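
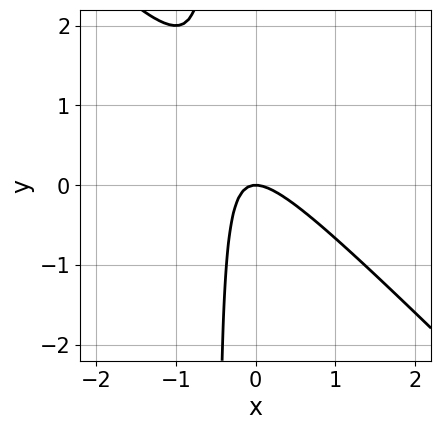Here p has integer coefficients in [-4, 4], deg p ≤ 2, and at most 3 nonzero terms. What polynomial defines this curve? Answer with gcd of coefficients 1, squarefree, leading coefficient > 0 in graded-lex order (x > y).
deg p = 2. The shape is more complex than any degree-1 curve.
Reading off the gridlines: it crosses the y-axis at the gridline y = 0; it meets the x-axis at x = 0 (among the integer gridlines).
Together with the visible shape, these determine p as stated.

2*x^2 + 2*x*y + y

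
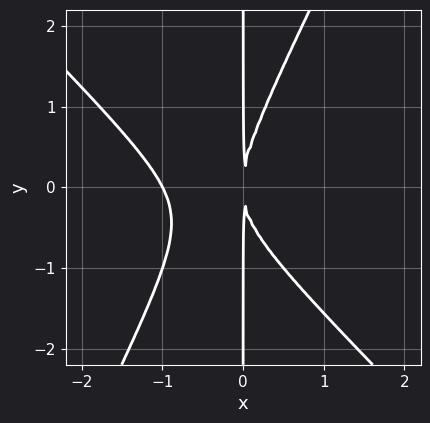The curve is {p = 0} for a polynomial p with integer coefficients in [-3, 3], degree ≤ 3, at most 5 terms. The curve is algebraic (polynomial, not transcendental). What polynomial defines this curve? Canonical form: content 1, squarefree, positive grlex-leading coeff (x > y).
(a) The degree is 3 — a generic line meets the curve in up to 3 points.
(b) From the axis intercepts and sections: it meets the x-axis at x = -1 (among the integer gridlines); the visible y-axis segment lies entirely on the curve.
(c) Putting this together gives p.

2*x^3 + x^2*y - x*y^2 + 2*x^2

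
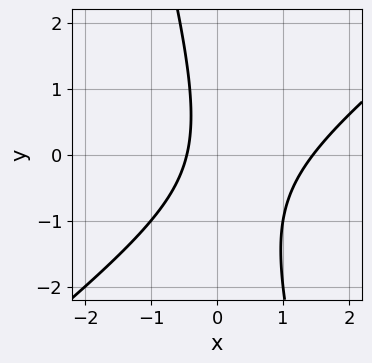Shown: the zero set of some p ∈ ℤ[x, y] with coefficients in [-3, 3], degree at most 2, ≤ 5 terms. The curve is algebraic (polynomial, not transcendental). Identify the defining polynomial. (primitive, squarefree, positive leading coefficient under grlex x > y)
deg p = 2.
Observable constraints: the curve avoids every integer y-axis point in the box.
Assembling these constraints gives the stated polynomial.

3*x^2 - 3*x*y - y^2 - 3*x - 2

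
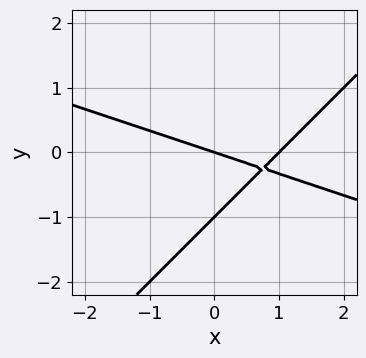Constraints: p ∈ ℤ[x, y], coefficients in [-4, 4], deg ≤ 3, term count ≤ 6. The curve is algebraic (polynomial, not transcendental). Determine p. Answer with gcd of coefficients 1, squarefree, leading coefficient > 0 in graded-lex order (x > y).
x^2 + 2*x*y - 3*y^2 - x - 3*y

First, the degree is 2 — the shape is more complex than any degree-1 curve.
Then, observable constraints: among the integer gridlines, it crosses the x-axis at x ∈ {0, 1}; among the integer gridlines, it crosses the y-axis at y ∈ {-1, 0}.
Finally, assembling these constraints gives the stated polynomial.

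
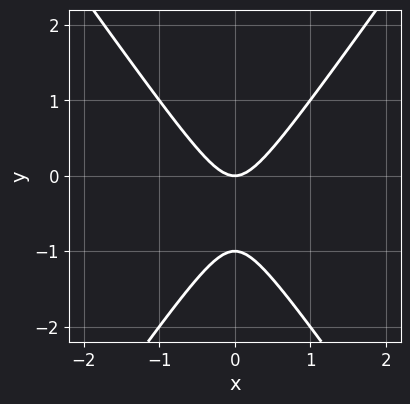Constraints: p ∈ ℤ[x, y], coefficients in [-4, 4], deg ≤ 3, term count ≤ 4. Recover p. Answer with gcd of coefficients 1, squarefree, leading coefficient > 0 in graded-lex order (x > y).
2*x^2 - y^2 - y

Degree: the shape is more complex than any degree-1 curve, so deg p = 2.
Symmetries: the x ↦ −x reflection is a symmetry, so x appears only in even powers.
Checking where it meets the axes: among the integer gridlines, it crosses the y-axis at y ∈ {-1, 0}; one x-axis crossing is at x = 0.
Matching integer coefficients to the picture gives p.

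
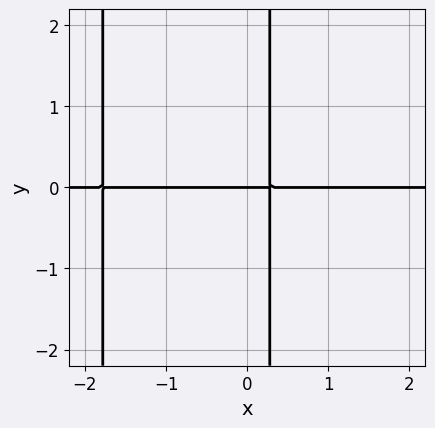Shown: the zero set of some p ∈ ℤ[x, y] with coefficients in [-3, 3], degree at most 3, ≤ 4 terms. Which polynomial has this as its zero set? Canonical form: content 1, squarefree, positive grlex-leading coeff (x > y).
(a) The degree is 3 — the shape is more complex than any degree-2 curve.
(b) Against the integer gridlines: the visible x-axis segment lies entirely on the curve; it meets the y-axis at y = 0 (among the integer gridlines).
(c) Solving for integer coefficients yields p as stated.

2*x^2*y + 3*x*y - y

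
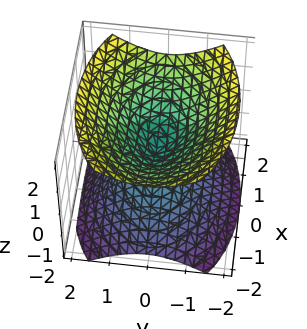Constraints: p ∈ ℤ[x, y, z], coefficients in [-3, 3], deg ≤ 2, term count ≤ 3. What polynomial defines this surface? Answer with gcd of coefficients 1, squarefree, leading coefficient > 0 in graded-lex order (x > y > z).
x^2 + 2*y^2 - 2*z^2

First, I count 2 distinct pieces. They look like related sheets of one shape, so recover p as a whole.
Then, deg p = 2. Two nappes meeting at a single point; a quadric.
Then, symmetries: mirror symmetry z ↦ −z ⇒ only even powers of z; mirror symmetry y ↦ −y ⇒ only even powers of y; mirror symmetry x ↦ −x ⇒ only even powers of x.
Then, checking where it meets the axes: it crosses the z-axis at the gridline z = 0; it meets the y-axis at y = 0 (among the integer gridlines); one x-axis crossing is at x = 0.
Finally, putting this together gives p.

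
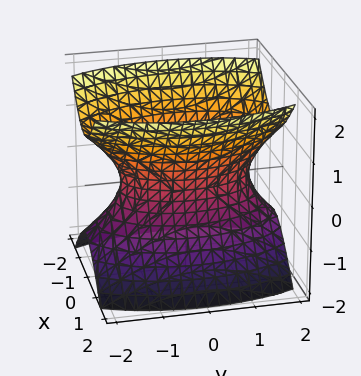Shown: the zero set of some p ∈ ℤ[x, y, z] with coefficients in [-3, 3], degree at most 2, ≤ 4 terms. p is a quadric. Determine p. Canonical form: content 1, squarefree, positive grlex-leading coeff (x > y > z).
First, the degree is 2 — an hourglass — one-sheet hyperboloid; a quadric.
Then, symmetries: the x ↦ −x reflection is a symmetry, so x appears only in even powers; it's symmetric under y → −y, forcing even powers of y; it's symmetric under z → −z, forcing even powers of z.
Then, reading off the gridlines: it misses every integer gridline on the z-axis.
Finally, together with the visible shape, these determine p as stated.

3*x^2 + y^2 - 2*z^2 - 2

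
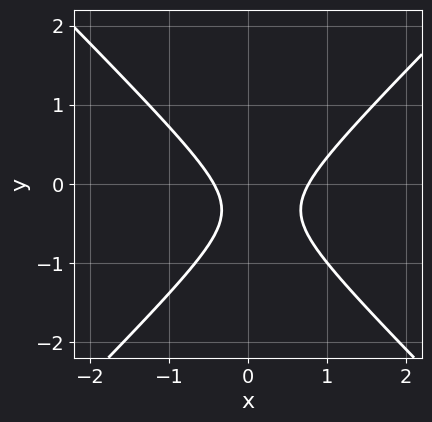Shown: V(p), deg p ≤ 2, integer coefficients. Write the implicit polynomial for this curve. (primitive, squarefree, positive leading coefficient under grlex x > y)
First, the degree is 2 — no degree-1 curve has this shape.
Next, from the visible intercepts: no y-intercept at any integer in the box.
Finally, fitting integer coefficients to these (and the overall shape) gives p.

3*x^2 - 3*y^2 - x - 2*y - 1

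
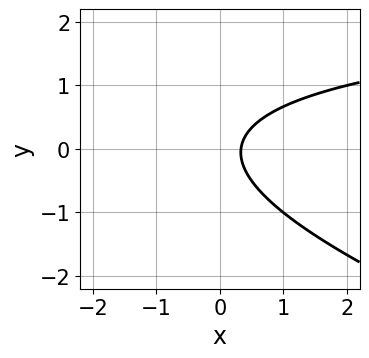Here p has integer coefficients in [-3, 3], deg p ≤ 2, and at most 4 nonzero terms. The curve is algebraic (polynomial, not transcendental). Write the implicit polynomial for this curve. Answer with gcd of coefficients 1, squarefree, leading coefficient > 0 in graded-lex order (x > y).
x*y + 3*y^2 - 3*x + 1

deg p = 2. No degree-1 curve has this shape.
From the axis intercepts and sections: no y-intercept at any integer in the box.
Fitting integer coefficients to these (and the overall shape) gives p.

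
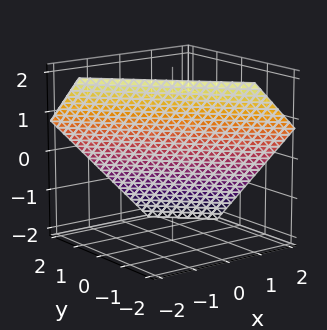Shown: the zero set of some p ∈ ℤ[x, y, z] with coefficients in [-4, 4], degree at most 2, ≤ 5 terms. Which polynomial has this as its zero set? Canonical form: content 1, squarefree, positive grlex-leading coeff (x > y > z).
(a) Degree: every cross-section is a straight line — this is a plane, so deg p = 1.
(b) Putting this together gives p.

3*x + 3*y + 3*z - 2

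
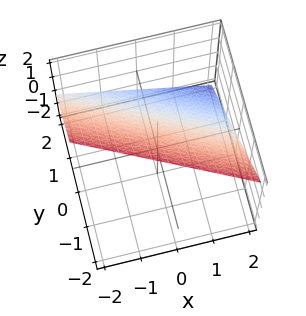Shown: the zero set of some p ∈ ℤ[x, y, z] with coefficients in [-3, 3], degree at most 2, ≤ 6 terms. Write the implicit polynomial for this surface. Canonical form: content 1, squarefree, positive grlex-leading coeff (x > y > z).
x + 2*y + 2*z - 2

deg p = 1. The surface is flat (a plane).
From the axis intercepts and sections: it crosses the z-axis at the gridline z = 1; it crosses the x-axis at the gridline x = 2; it crosses the y-axis at the gridline y = 1.
Solving for integer coefficients yields p as stated.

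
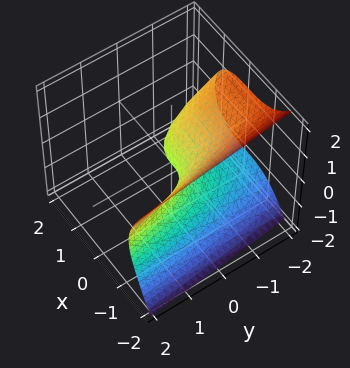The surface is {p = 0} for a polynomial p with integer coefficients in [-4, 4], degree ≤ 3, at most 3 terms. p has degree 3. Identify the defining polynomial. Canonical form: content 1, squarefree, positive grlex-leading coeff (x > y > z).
2*x^3 + 3*z^2 + 2*y

First, deg p = 3. The shape is more complex than any degree-2 surface.
Next, from the axis intercepts and sections: one x-axis crossing is at x = 0; it meets the z-axis at z = 0 (among the integer gridlines).
Finally, solving for integer coefficients yields p as stated.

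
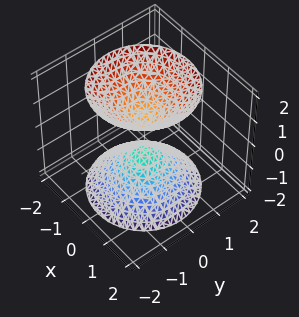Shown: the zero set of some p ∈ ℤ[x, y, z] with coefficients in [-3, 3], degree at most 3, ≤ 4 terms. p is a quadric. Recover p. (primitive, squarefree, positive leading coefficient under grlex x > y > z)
1. I count 2 distinct pieces. Treating them together as one polynomial.
2. The degree is 2 — two separate bowl-shaped sheets opening away from each other; a quadric.
3. Symmetry: the surface is invariant under rotation about z: p = q(x² + y², z); mirror symmetry z ↦ −z ⇒ only even powers of z.
4. Checking where it meets the axes: no y-intercept at any integer in the box; a circular section at z = 1 has radius between 0 and 1; it misses every integer gridline on the x-axis.
5. Putting this together gives p.

3*x^2 + 3*y^2 - 2*z^2 + 1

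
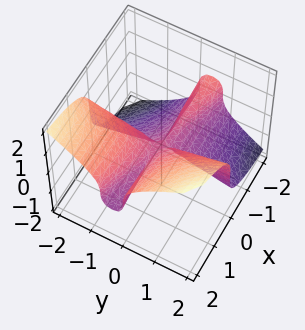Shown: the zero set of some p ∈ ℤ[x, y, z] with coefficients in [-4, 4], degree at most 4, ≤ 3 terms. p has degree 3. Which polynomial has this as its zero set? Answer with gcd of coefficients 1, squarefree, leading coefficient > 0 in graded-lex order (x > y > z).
x^2*y + 3*x*y^2 - 3*z^3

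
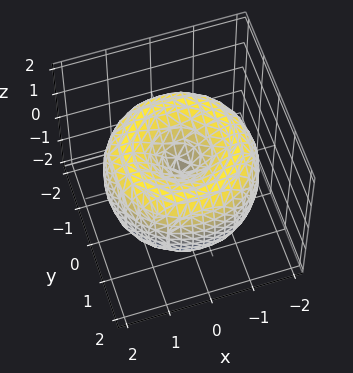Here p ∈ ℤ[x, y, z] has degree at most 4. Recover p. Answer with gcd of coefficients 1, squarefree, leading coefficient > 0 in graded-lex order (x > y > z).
First, degree: no degree-3 surface has this shape, so deg p = 4.
Next, symmetries: the z-axis is an axis of rotation, so x and y enter only as x² + y².
Next, against the integer gridlines: it meets the x-axis at x = 0 (among the integer gridlines); it meets the z-axis at z = 0 (among the integer gridlines).
Finally, together with the visible shape, these determine p as stated.

x^4 + 2*x^2*y^2 + y^4 - 3*x^2 - 3*y^2 + 2*z^2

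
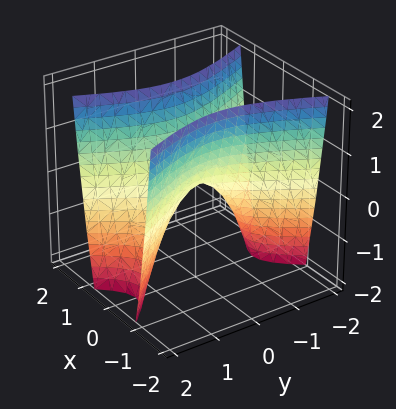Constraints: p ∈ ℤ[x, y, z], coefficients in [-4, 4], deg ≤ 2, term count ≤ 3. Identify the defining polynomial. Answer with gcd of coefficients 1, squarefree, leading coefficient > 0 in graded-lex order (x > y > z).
First, degree: a hyperbolic paraboloid; a quadric, so deg p = 2.
Then, symmetries: the y ↦ −y reflection is a symmetry, so y appears only in even powers; the x ↦ −x reflection is a symmetry, so x appears only in even powers.
Then, from the axis intercepts and sections: one x-axis crossing is at x = 0; it crosses the y-axis at the gridline y = 0.
Finally, together with the visible shape, these determine p as stated.

3*x^2 - y^2 - z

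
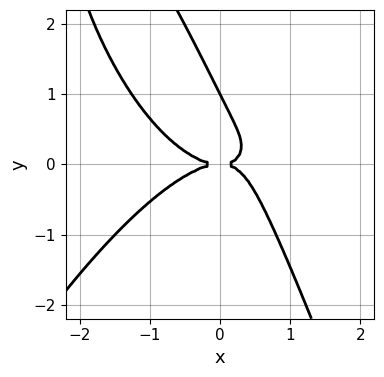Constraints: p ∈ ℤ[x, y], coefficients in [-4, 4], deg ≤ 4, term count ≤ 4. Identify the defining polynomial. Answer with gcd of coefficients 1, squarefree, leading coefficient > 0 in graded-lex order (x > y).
x^4 + 2*x*y^2 + y^3 - y^2

1. deg p = 4. No degree-3 curve has this shape.
2. From the visible intercepts: it meets the x-axis at x = 0 (among the integer gridlines); the y-axis gridline crossings are at y ∈ {0, 1}.
3. Solving for integer coefficients yields p as stated.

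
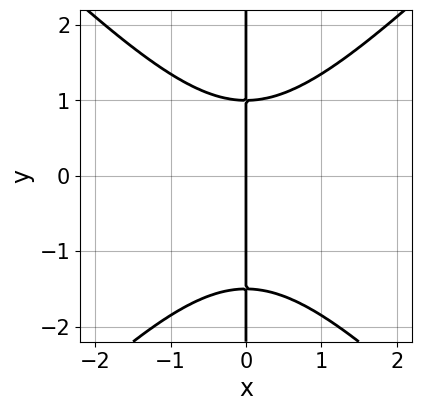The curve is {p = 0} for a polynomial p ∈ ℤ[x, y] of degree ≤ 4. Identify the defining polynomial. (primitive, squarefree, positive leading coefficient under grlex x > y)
2*x^3 - 2*x*y^2 - x*y + 3*x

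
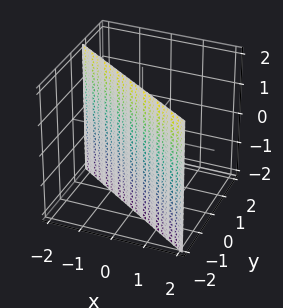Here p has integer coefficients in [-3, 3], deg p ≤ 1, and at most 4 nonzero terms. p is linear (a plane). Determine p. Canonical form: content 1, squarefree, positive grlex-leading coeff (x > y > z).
1. Degree: the surface is flat (a plane), so deg p = 1.
2. From the axis intercepts and sections: it misses every integer gridline on the z-axis; one x-axis crossing is at x = -1.
3. Fitting integer coefficients to these (and the overall shape) gives p.

2*x + 3*y + 2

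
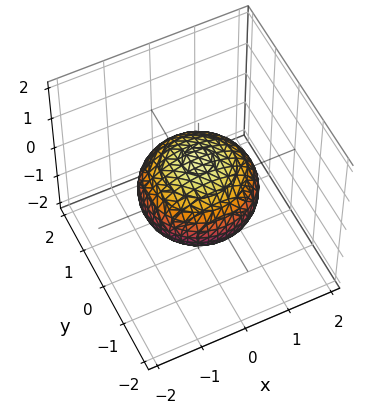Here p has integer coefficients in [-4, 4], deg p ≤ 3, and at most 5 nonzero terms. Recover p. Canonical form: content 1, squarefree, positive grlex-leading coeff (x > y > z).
First, degree: a generic line meets the surface in up to 2 points, so deg p = 2.
Then, symmetry: the surface is invariant under rotation about z: p = q(x² + y², z).
Then, from the visible intercepts: a circular section at z = 0 has radius between 1 and 2; among the integer gridlines, it crosses the z-axis at z ∈ {-1, 1}.
Finally, matching integer coefficients to the picture gives p.

2*x^2 + 2*y^2 + 3*z^2 - 3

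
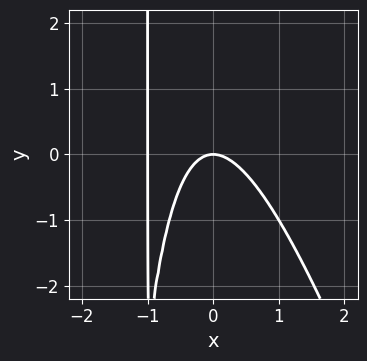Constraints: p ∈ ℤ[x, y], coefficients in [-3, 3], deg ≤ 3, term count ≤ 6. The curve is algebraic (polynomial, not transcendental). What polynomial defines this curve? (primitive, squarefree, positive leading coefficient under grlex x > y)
3*x^3 + x^2*y + 3*x^2 + 3*x*y + 2*y

1. Degree: a generic line meets the curve in up to 3 points, so deg p = 3.
2. Observable constraints: among the integer gridlines, it crosses the x-axis at x ∈ {-1, 0}; it meets the y-axis at y = 0 (among the integer gridlines).
3. Assembling these constraints gives the stated polynomial.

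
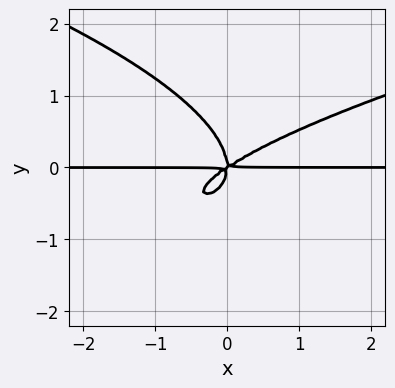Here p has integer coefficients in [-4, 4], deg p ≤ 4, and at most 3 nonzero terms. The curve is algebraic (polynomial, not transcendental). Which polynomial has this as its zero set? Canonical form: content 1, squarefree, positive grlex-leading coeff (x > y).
3*y^4 - 2*x^2*y + 3*x*y^2

The degree is 4 — a generic line meets the curve in up to 4 points.
Reading off the gridlines: the visible x-axis segment lies entirely on the curve.
Putting this together gives p.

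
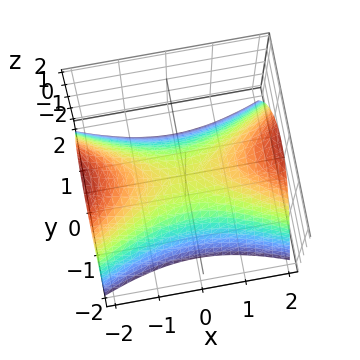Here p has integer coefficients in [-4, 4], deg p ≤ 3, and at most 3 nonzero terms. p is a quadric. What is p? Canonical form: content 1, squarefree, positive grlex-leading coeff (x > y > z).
1. deg p = 2. A saddle surface; a quadric.
2. Symmetries: mirror symmetry y ↦ −y ⇒ only even powers of y; it's symmetric under x → −x, forcing even powers of x.
3. Checking where it meets the axes: it meets the z-axis at z = 0 (among the integer gridlines); one y-axis crossing is at y = 0; it crosses the x-axis at the gridline x = 0.
4. The integer polynomial consistent with all of this is the stated p.

x^2 - 3*y^2 - 3*z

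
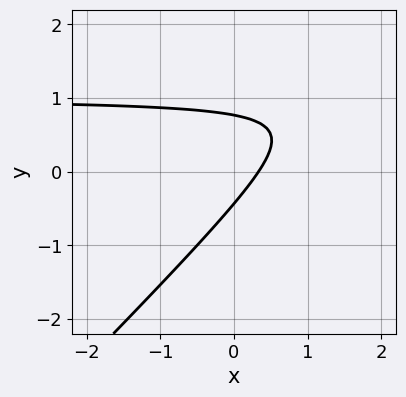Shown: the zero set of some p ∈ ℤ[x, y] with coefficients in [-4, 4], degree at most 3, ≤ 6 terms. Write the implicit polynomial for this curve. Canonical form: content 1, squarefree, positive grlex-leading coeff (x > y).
3*x*y - 3*y^2 - 3*x + y + 1

First, the degree is 2 — the shape is more complex than any degree-1 curve.
Finally, the integer polynomial consistent with all of this is the stated p.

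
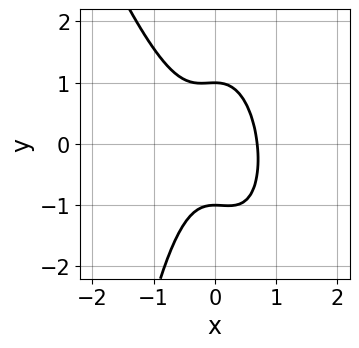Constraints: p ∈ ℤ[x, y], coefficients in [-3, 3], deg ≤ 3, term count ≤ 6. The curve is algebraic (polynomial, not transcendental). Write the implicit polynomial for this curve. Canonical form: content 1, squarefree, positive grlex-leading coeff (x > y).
3*x^3 + x^2*y + y^2 - 1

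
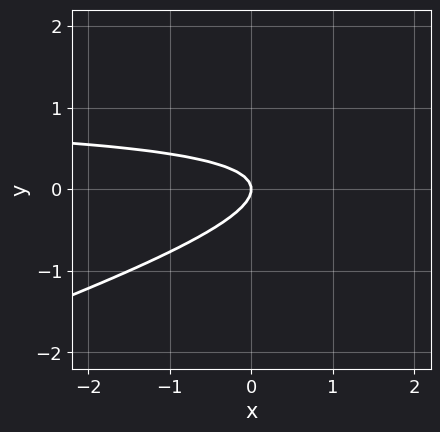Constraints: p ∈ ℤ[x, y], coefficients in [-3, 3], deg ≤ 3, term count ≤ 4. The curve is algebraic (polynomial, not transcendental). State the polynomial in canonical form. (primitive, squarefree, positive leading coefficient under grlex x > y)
(a) Degree: a generic line meets the curve in up to 2 points, so deg p = 2.
(b) Against the integer gridlines: one y-axis crossing is at y = 0; it meets the x-axis at x = 0 (among the integer gridlines).
(c) Together with the visible shape, these determine p as stated.

x*y - 3*y^2 - x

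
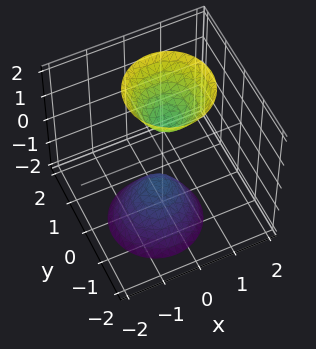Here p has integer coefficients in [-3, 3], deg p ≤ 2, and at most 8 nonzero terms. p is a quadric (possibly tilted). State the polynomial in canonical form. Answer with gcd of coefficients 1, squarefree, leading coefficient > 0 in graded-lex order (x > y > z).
(a) The picture has 2 separate pieces. Treating them together as one polynomial.
(b) The degree is 2 — no degree-1 surface has this shape.
(c) From the axis intercepts and sections: among the integer gridlines, it crosses the z-axis at z ∈ {-1, 1}; it misses every integer gridline on the x-axis.
(d) Assembling these constraints gives the stated polynomial.

3*x^2 - x*z + 3*y^2 - y*z - z^2 + 1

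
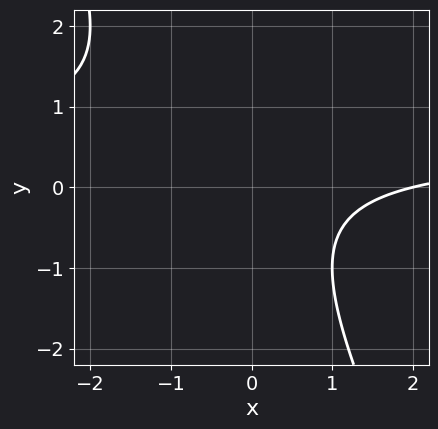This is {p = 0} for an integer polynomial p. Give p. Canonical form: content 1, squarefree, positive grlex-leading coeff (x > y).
2*x*y + y^2 - x + 2

(a) The degree is 2 — no degree-1 curve has this shape.
(b) Checking where it meets the axes: the curve avoids every integer y-axis point in the box; it crosses the x-axis at the gridline x = 2.
(c) Matching integer coefficients to the picture gives p.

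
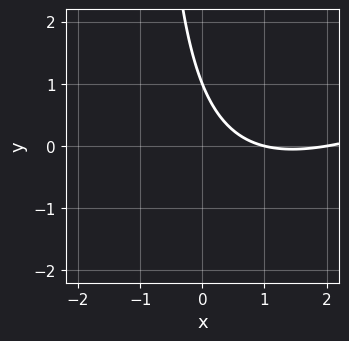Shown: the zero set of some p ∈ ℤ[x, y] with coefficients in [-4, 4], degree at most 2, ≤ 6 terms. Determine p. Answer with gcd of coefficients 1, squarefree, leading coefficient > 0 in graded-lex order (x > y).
x^2 - 2*x*y - 3*x - 2*y + 2

1. The degree is 2 — the shape is more complex than any degree-1 curve.
2. From the axis intercepts and sections: it meets the y-axis at y = 1 (among the integer gridlines); among the integer gridlines, it crosses the x-axis at x ∈ {1, 2}.
3. Assembling these constraints gives the stated polynomial.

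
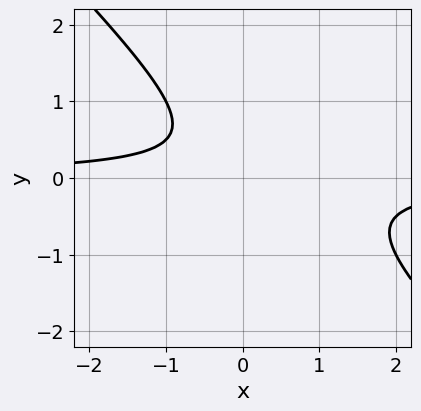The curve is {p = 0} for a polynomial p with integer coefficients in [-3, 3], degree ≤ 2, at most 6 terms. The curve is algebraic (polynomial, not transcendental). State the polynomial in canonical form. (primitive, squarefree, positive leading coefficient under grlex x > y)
(a) The degree is 2 — no degree-1 curve has this shape.
(b) Observable constraints: the curve avoids every integer y-axis point in the box; the curve avoids every integer x-axis point in the box.
(c) Putting this together gives p.

2*x*y + 2*y^2 - y + 1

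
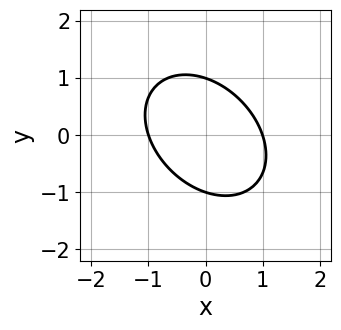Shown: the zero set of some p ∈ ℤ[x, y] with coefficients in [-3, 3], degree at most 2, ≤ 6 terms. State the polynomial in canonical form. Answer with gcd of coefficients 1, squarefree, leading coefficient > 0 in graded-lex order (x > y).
3*x^2 + 2*x*y + 3*y^2 - 3

Degree: no degree-1 curve has this shape, so deg p = 2.
Against the integer gridlines: the x-axis gridline crossings are at x ∈ {-1, 1}; among the integer gridlines, it crosses the y-axis at y ∈ {-1, 1}.
Assembling these constraints gives the stated polynomial.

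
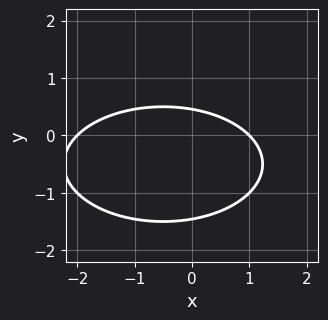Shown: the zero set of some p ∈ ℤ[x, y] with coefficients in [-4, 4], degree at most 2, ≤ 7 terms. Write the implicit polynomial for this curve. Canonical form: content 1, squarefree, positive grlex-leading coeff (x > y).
x^2 + 3*y^2 + x + 3*y - 2

(a) Degree: a generic line meets the curve in up to 2 points, so deg p = 2.
(b) From the visible intercepts: among the integer gridlines, it crosses the x-axis at x ∈ {-2, 1}.
(c) Putting this together gives p.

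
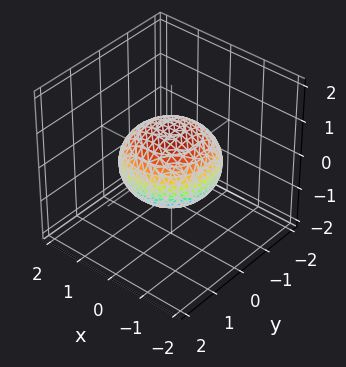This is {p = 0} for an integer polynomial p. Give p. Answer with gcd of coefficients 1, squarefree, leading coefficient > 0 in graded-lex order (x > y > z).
2*x^2 + 2*y^2 + 3*z^2 - 3

1. deg p = 2.
2. By symmetry, the z-axis is an axis of rotation, so x and y enter only as x² + y².
3. Against the integer gridlines: the z-axis gridline crossings are at z ∈ {-1, 1}; a circular section at z = 0 has radius between 1 and 2.
4. The integer polynomial consistent with all of this is the stated p.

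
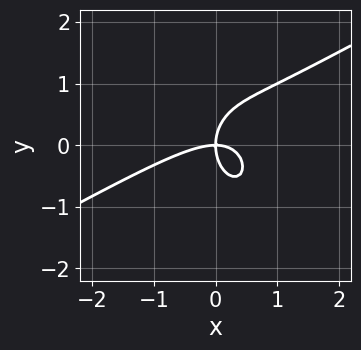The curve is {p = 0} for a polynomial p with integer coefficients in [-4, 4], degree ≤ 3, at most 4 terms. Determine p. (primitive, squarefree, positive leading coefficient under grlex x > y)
1. The degree is 3 — the shape is more complex than any degree-2 curve.
2. Against the integer gridlines: one x-axis crossing is at x = 0; it meets the y-axis at y = 0 (among the integer gridlines).
3. Fitting integer coefficients to these (and the overall shape) gives p.

2*x^3 - 3*x^2*y - 2*y^3 + 3*x*y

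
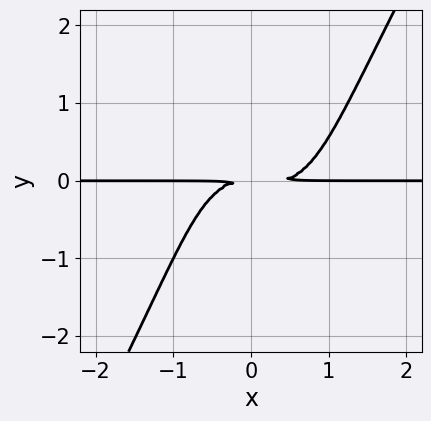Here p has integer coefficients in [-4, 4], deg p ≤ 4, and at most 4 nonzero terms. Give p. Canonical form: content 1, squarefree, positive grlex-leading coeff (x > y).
1. Degree: the shape is more complex than any degree-3 curve, so deg p = 4.
2. Observable constraints: the visible x-axis segment lies entirely on the curve.
3. These observations pin down the coefficients.

3*x^3*y - x*y^3 - x^2*y - 3*y^2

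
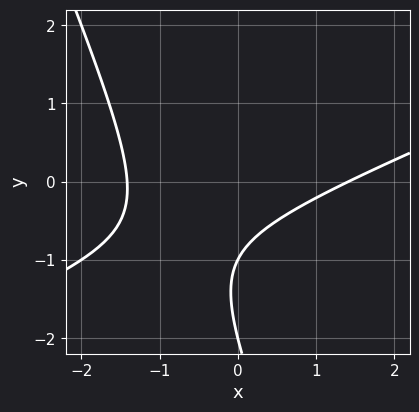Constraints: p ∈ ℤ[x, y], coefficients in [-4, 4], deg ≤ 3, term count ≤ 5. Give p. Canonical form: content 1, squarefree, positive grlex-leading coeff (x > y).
The degree is 2 — the shape is more complex than any degree-1 curve.
Against the integer gridlines: among the integer gridlines, it crosses the y-axis at y ∈ {-2, -1}.
Together with the visible shape, these determine p as stated.

x^2 - 2*x*y - y^2 - 3*y - 2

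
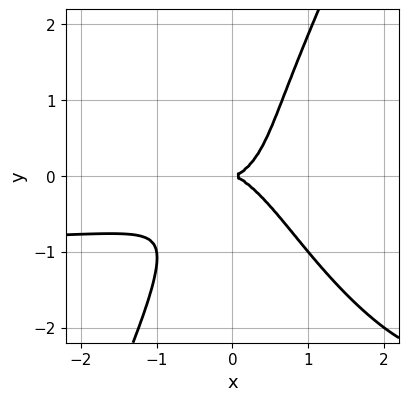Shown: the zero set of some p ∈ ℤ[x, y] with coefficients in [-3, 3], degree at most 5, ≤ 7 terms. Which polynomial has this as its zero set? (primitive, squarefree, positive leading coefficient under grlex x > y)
(a) The degree is 4 — the shape is more complex than any degree-3 curve.
(b) Reading off the gridlines: it meets the x-axis at x = 0 (among the integer gridlines); one y-axis crossing is at y = 0.
(c) Solving for integer coefficients yields p as stated.

3*x^3*y + 3*x^2*y^2 - y^4 + 3*x^3 - 2*y^2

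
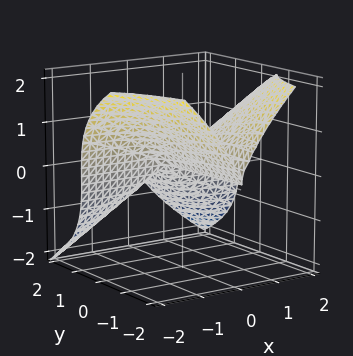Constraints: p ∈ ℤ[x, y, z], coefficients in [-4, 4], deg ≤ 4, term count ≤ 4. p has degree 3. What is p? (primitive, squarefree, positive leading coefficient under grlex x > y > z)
3*x^2*y + 2*z^3 - 2*x^2

Degree: the shape is more complex than any degree-2 surface, so deg p = 3.
From the visible intercepts: one z-axis crossing is at z = 0; the visible y-axis segment lies entirely on the surface; one x-axis crossing is at x = 0.
The integer polynomial consistent with all of this is the stated p.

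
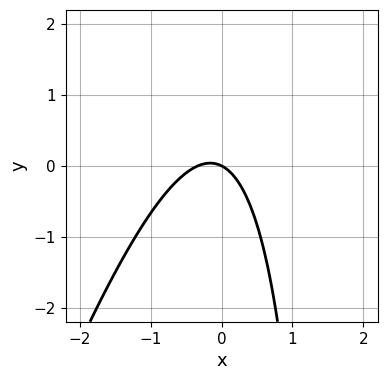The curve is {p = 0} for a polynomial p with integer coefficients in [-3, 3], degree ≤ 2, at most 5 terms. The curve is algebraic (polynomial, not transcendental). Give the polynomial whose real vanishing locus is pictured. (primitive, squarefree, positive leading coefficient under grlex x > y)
First, the degree is 2 — a generic line meets the curve in up to 2 points.
Then, from the axis intercepts and sections: it meets the y-axis at y = 0 (among the integer gridlines); one x-axis crossing is at x = 0.
Finally, matching integer coefficients to the picture gives p.

3*x^2 - x*y + x + 2*y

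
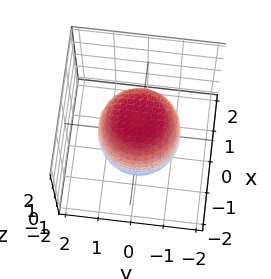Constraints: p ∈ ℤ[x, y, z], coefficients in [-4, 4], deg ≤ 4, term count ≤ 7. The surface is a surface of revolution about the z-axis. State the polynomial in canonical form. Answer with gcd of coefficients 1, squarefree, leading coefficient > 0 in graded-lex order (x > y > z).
1. deg p = 4. No degree-3 surface has this shape.
2. Symmetries: the surface is invariant under rotation about z: p = q(x² + y², z).
3. Checking where it meets the axes: a circular section at z = 0 has radius between 1 and 2.
4. Fitting integer coefficients to these (and the overall shape) gives p.

2*x^4 + 4*x^2*y^2 + 2*y^4 - x^2 - y^2 + 2*z^2 - 3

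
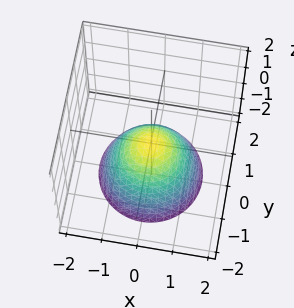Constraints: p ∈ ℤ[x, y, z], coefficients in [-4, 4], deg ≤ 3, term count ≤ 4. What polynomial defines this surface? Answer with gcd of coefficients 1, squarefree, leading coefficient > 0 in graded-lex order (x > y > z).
x^2 + y^2 + z

(a) Degree: a single bowl opening along one axis; a quadric, so deg p = 2.
(b) Symmetries: the surface is invariant under rotation about z: p = q(x² + y², z).
(c) Observable constraints: it meets the y-axis at y = 0 (among the integer gridlines); it meets the z-axis at z = 0 (among the integer gridlines); a circular section at z = -1 has radius exactly 1; one x-axis crossing is at x = 0.
(d) These observations pin down the coefficients.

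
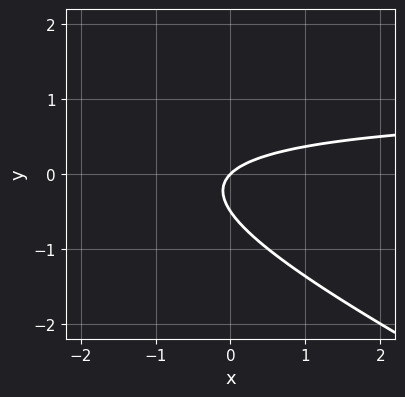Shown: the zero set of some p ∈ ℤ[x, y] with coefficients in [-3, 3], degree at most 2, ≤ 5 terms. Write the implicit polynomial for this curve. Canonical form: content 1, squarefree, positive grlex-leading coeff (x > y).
First, degree: a generic line meets the curve in up to 2 points, so deg p = 2.
Then, against the integer gridlines: it meets the y-axis at y = 0 (among the integer gridlines); one x-axis crossing is at x = 0.
Finally, the integer polynomial consistent with all of this is the stated p.

x*y + 2*y^2 - x + y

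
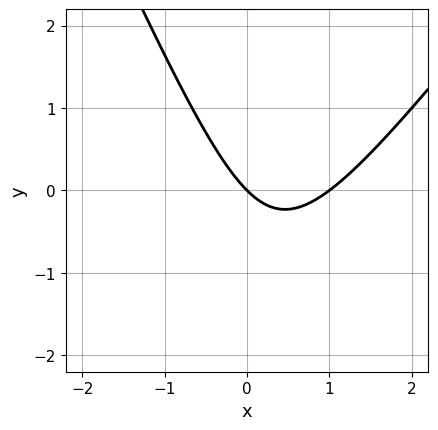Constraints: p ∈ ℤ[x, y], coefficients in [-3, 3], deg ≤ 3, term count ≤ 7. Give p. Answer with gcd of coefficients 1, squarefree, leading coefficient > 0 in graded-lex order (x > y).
3*x^2 - x*y - y^2 - 3*x - 3*y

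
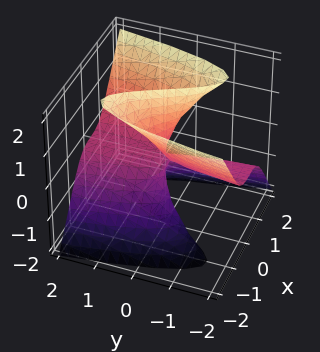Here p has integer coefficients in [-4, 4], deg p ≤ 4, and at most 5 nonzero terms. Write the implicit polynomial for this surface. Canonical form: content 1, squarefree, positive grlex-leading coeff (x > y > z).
3*x^3 - 2*x*z^2 - 2*y*z

First, deg p = 3. The shape is more complex than any degree-2 surface.
Then, from the visible intercepts: it meets the x-axis at x = 0 (among the integer gridlines); every point of the z-axis in the box is on the surface.
Finally, solving for integer coefficients yields p as stated. Check: (0, 2, 0) on the y-axis lies on the surface, and p(0, 2, 0) = 0. ✓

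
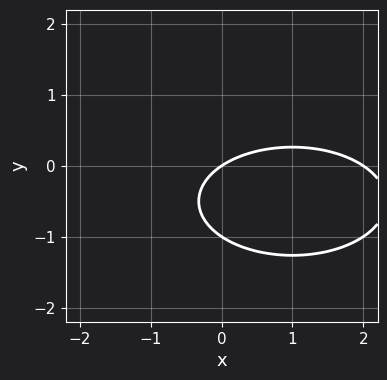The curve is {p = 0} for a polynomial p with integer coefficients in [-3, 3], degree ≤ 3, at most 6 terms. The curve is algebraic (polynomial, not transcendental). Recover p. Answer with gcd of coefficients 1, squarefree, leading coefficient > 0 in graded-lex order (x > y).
First, the degree is 2 — the shape is more complex than any degree-1 curve.
Next, against the integer gridlines: among the integer gridlines, it crosses the y-axis at y ∈ {-1, 0}; among the integer gridlines, it crosses the x-axis at x ∈ {0, 2}.
Finally, putting this together gives p.

x^2 + 3*y^2 - 2*x + 3*y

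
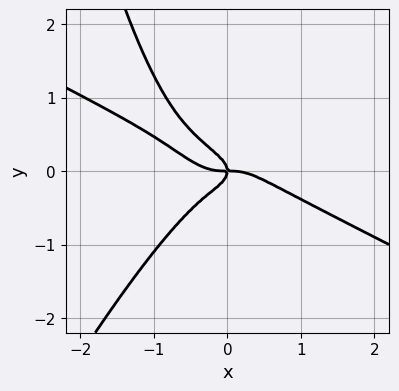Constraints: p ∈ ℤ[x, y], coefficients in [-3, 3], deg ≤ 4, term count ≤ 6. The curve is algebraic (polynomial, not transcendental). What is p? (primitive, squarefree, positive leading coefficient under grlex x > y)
2*x^4 + 3*x^3*y - 2*x^2*y^2 + 3*y^3 + x*y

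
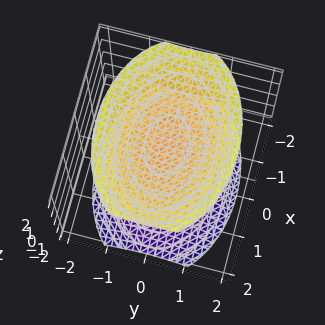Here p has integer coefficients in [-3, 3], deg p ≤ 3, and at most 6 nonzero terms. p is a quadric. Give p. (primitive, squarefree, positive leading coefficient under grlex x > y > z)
1. There are 2 components. Treating them together as one polynomial.
2. deg p = 2. Two sheets facing apart; a quadric.
3. Symmetries: it's symmetric under y → −y, forcing even powers of y; mirror symmetry z ↦ −z ⇒ only even powers of z; it's symmetric under x → −x, forcing even powers of x.
4. Checking where it meets the axes: no x-intercept at any integer in the box; it misses every integer gridline on the y-axis.
5. Together with the visible shape, these determine p as stated.

x^2 + 2*y^2 - 2*z^2 + 3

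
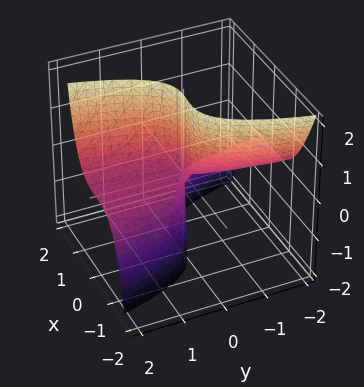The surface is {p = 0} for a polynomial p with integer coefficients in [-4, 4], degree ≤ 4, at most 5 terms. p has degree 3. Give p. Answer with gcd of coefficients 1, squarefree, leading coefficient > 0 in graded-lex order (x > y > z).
3*x^3 + x^2*z - 3*y*z

1. Degree: a generic line meets the surface in up to 3 points, so deg p = 3.
2. From the axis intercepts and sections: it crosses the x-axis at the gridline x = 0; every point of the y-axis in the box is on the surface; every point of the z-axis in the box is on the surface.
3. Putting this together gives p.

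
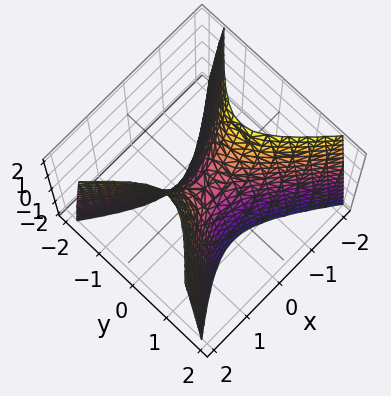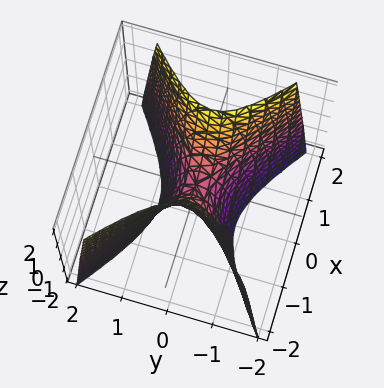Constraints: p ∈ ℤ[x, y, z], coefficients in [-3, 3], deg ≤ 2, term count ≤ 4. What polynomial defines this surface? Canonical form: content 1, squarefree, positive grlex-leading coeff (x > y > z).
2*x^2 - 3*y^2 - z

1. The degree is 2 — a saddle surface; a quadric.
2. Symmetries: it's symmetric under y → −y, forcing even powers of y; it's symmetric under x → −x, forcing even powers of x.
3. Against the integer gridlines: it meets the x-axis at x = 0 (among the integer gridlines); it crosses the y-axis at the gridline y = 0; one z-axis crossing is at z = 0.
4. The integer polynomial consistent with all of this is the stated p.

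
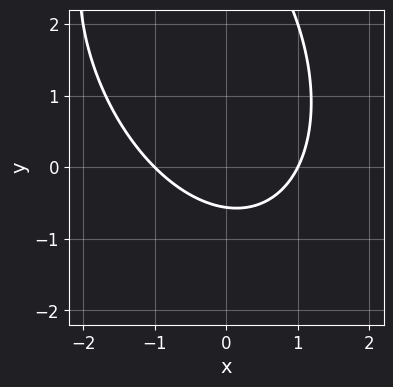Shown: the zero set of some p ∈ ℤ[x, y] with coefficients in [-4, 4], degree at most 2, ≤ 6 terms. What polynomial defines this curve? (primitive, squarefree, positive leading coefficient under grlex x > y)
(a) deg p = 2. A generic line meets the curve in up to 2 points.
(b) From the visible intercepts: the x-axis gridline crossings are at x ∈ {-1, 1}.
(c) Fitting integer coefficients to these (and the overall shape) gives p.

2*x^2 + x*y + y^2 - 3*y - 2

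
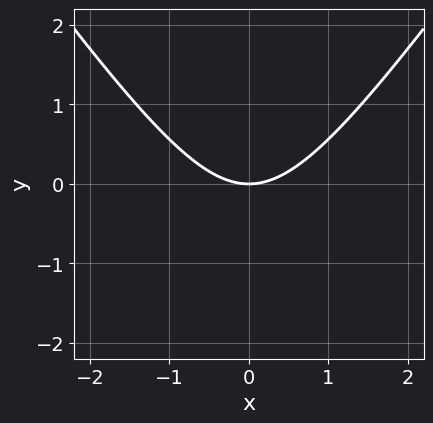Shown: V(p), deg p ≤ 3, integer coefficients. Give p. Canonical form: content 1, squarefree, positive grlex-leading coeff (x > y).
(a) Degree: a generic line meets the curve in up to 2 points, so deg p = 2.
(b) Symmetries: the x ↦ −x reflection is a symmetry, so x appears only in even powers.
(c) Reading off the gridlines: one x-axis crossing is at x = 0; it meets the y-axis at y = 0 (among the integer gridlines).
(d) Together with the visible shape, these determine p as stated.

2*x^2 - y^2 - 3*y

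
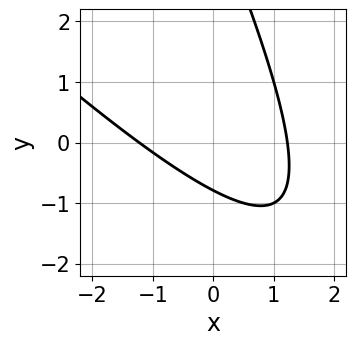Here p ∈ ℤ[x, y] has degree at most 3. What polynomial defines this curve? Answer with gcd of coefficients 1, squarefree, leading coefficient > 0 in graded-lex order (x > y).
2*x^2 + 3*x*y + y^2 - 3*y - 3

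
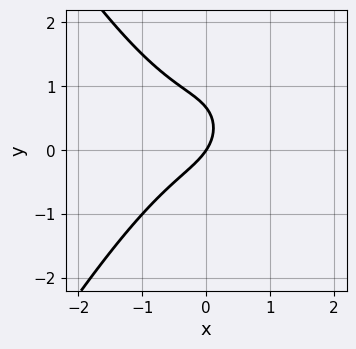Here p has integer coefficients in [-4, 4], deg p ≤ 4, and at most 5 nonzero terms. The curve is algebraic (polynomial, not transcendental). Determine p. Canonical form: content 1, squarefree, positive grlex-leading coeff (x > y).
3*x^3 - x*y^2 + 3*y^2 + 3*x - 2*y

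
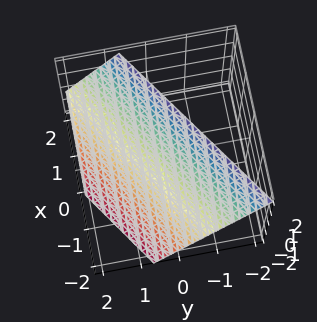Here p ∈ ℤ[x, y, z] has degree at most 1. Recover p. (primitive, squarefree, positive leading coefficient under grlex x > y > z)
1. The degree is 1 — every cross-section is a straight line — this is a plane.
2. Against the integer gridlines: it crosses the x-axis at the gridline x = -1; it crosses the z-axis at the gridline z = 1.
3. Matching integer coefficients to the picture gives p.

2*x - 3*y - 2*z + 2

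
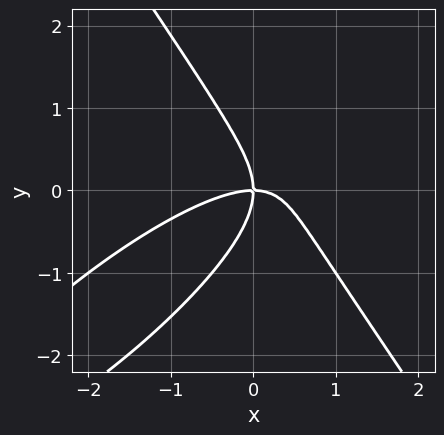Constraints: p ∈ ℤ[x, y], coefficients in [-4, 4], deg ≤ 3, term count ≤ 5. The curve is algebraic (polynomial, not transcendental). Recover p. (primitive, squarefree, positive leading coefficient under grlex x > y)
2*x^3 - 3*x^2*y + 2*y^3 + 3*x*y

1. Degree: no degree-2 curve has this shape, so deg p = 3.
2. Reading off the gridlines: one x-axis crossing is at x = 0; it meets the y-axis at y = 0 (among the integer gridlines).
3. Together with the visible shape, these determine p as stated.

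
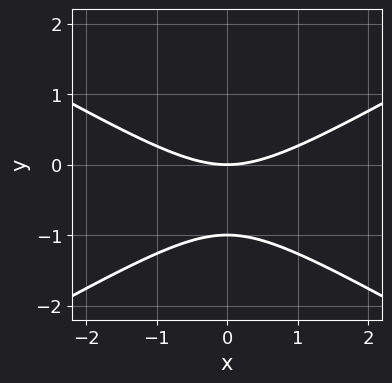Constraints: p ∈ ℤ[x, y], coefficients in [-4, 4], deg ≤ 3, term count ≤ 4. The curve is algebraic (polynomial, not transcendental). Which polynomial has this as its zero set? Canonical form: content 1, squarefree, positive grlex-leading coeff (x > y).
First, degree: a generic line meets the curve in up to 2 points, so deg p = 2.
Next, symmetries: the x ↦ −x reflection is a symmetry, so x appears only in even powers.
Next, from the visible intercepts: it meets the x-axis at x = 0 (among the integer gridlines); among the integer gridlines, it crosses the y-axis at y ∈ {-1, 0}.
Finally, the integer polynomial consistent with all of this is the stated p.

x^2 - 3*y^2 - 3*y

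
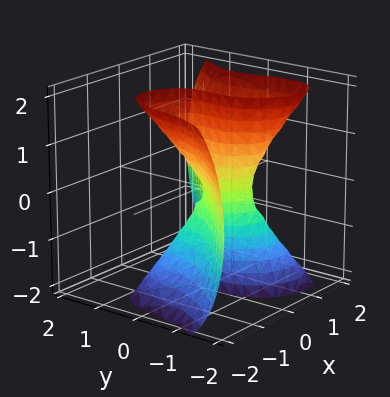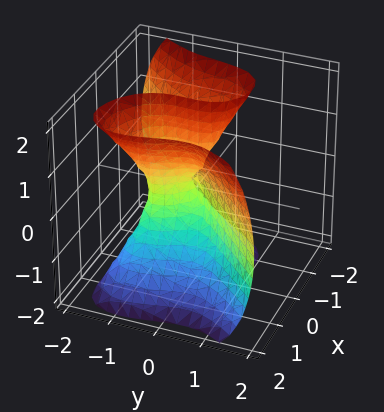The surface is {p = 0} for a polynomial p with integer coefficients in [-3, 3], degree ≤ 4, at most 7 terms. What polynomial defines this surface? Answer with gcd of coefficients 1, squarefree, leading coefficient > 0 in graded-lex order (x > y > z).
3*x^3 - 2*x*z^2 - 3*y^3 + 2*x*y - 2*y^2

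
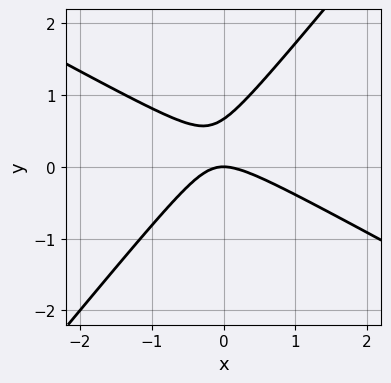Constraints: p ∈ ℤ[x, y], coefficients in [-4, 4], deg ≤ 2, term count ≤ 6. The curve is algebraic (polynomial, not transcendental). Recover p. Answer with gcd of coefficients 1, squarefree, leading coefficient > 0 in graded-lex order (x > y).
The degree is 2 — the shape is more complex than any degree-1 curve.
Observable constraints: it meets the y-axis at y = 0 (among the integer gridlines); one x-axis crossing is at x = 0.
Together with the visible shape, these determine p as stated.

2*x^2 + 2*x*y - 3*y^2 + 2*y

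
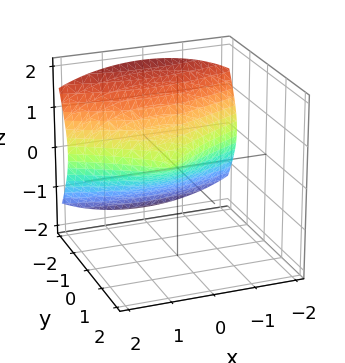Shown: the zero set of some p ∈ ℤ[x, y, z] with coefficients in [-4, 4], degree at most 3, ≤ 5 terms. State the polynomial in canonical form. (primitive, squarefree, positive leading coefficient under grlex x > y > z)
y^3 + x^2 + 3*z^2

(a) deg p = 3. The shape is more complex than any degree-2 surface.
(b) From the axis intercepts and sections: it meets the x-axis at x = 0 (among the integer gridlines); one y-axis crossing is at y = 0; one z-axis crossing is at z = 0.
(c) Putting this together gives p.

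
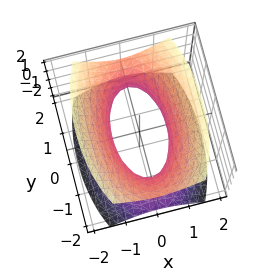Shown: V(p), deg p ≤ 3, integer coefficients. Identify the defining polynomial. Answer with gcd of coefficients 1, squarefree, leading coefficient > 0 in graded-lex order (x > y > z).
3*x^2 + y^2 - 2*z^2 - 2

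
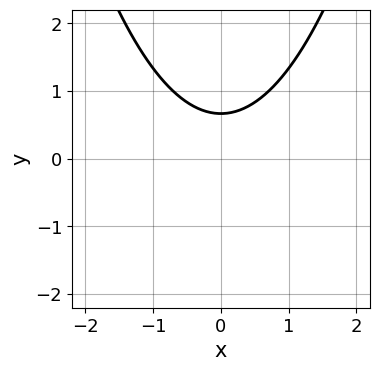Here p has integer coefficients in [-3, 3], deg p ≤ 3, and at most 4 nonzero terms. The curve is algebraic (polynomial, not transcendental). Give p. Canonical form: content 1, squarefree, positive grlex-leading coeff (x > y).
2*x^2 - 3*y + 2

(a) Degree: the shape is more complex than any degree-1 curve, so deg p = 2.
(b) Symmetries: it's symmetric under x → −x, forcing even powers of x.
(c) Observable constraints: it misses every integer gridline on the x-axis.
(d) Fitting integer coefficients to these (and the overall shape) gives p.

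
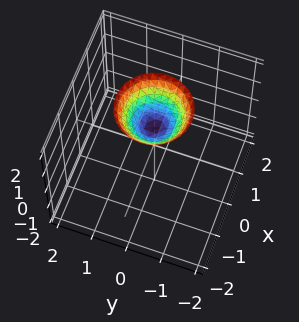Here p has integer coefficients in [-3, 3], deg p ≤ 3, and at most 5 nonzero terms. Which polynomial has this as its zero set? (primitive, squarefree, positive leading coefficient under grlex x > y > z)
(a) Degree: no degree-1 surface has this shape, so deg p = 2.
(b) By symmetry, the surface is invariant under rotation about z: p = q(x² + y², z).
(c) Checking where it meets the axes: a circular section at z = 2 has radius exactly 1; no y-intercept at any integer in the box; it misses every integer gridline on the x-axis.
(d) Fitting integer coefficients to these (and the overall shape) gives p. Check: (0, 0, 1) on the z-axis lies on the surface, and p(0, 0, 1) = 0. ✓

x^2 + y^2 - z + 1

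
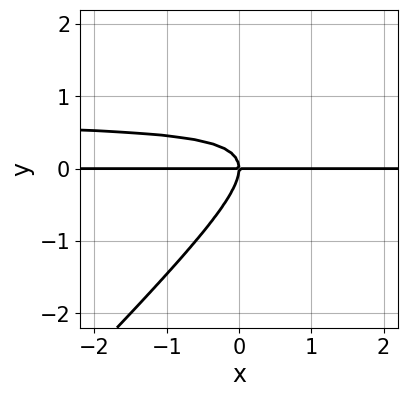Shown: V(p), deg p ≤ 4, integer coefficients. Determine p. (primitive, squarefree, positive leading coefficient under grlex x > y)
The degree is 3 — no degree-2 curve has this shape.
Against the integer gridlines: it crosses the y-axis at the gridline y = 0; the visible x-axis segment lies entirely on the curve.
Fitting integer coefficients to these (and the overall shape) gives p.

3*x*y^2 - 3*y^3 - 2*x*y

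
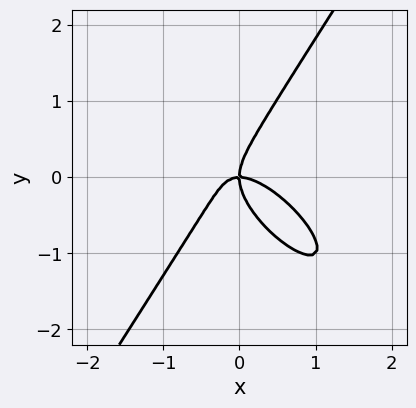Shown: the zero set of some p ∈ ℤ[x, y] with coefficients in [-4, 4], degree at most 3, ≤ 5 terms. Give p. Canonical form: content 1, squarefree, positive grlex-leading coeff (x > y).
3*x^3 + 3*x^2*y - 2*y^3 + 2*x*y

1. deg p = 3.
2. Observable constraints: it crosses the x-axis at the gridline x = 0; it crosses the y-axis at the gridline y = 0.
3. These observations pin down the coefficients.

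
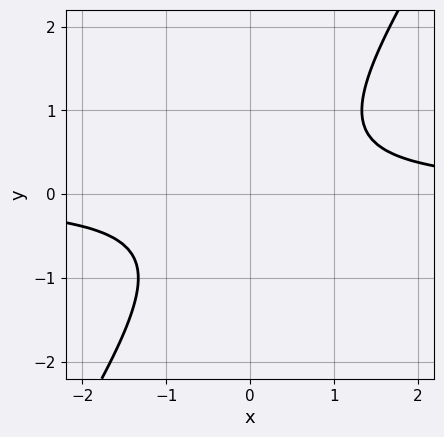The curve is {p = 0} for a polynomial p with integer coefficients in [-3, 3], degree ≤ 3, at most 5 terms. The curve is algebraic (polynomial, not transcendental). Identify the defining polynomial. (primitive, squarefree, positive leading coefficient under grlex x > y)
3*x*y - 2*y^2 - 2

First, deg p = 2.
Next, from the axis intercepts and sections: it misses every integer gridline on the y-axis; no x-intercept at any integer in the box.
Finally, assembling these constraints gives the stated polynomial.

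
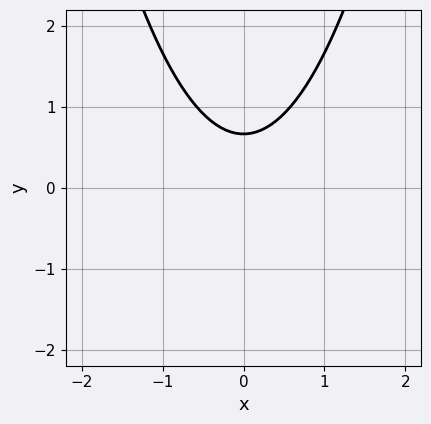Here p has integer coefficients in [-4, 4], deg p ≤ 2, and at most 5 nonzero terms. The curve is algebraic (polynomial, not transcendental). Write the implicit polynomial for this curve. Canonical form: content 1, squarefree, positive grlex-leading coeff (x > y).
3*x^2 - 3*y + 2

Degree: no degree-1 curve has this shape, so deg p = 2.
Symmetries: the x ↦ −x reflection is a symmetry, so x appears only in even powers.
From the visible intercepts: no x-intercept at any integer in the box.
The integer polynomial consistent with all of this is the stated p.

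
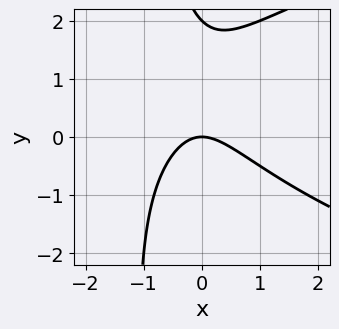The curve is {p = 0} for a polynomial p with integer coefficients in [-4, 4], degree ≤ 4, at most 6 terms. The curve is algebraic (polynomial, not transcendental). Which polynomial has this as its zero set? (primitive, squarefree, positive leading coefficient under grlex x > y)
The degree is 3 — the shape is more complex than any degree-2 curve.
From the axis intercepts and sections: one x-axis crossing is at x = 0; the y-axis gridline crossings are at y ∈ {0, 2}.
The integer polynomial consistent with all of this is the stated p.

x*y^2 - 2*x^2 - x*y + y^2 - 2*y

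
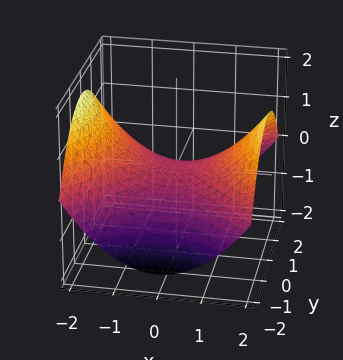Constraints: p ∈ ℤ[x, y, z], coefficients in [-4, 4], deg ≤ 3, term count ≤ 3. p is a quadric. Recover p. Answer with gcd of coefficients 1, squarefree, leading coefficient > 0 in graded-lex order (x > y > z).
First, the degree is 2 — a hyperbolic paraboloid; a quadric.
Then, symmetries: it's symmetric under y → −y, forcing even powers of y; mirror symmetry x ↦ −x ⇒ only even powers of x.
Next, from the axis intercepts and sections: it crosses the x-axis at the gridline x = 0; it meets the y-axis at y = 0 (among the integer gridlines).
Finally, together with the visible shape, these determine p as stated.

x^2 - y^2 - 3*z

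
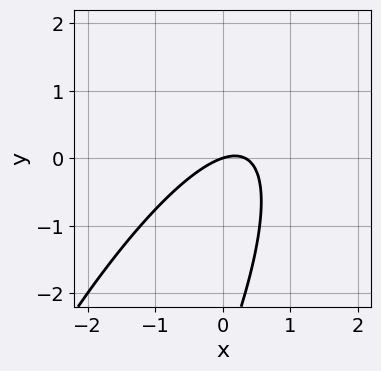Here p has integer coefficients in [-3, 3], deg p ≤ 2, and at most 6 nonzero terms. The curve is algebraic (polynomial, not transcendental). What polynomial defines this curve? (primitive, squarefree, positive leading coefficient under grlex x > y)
3*x^2 - 3*x*y + y^2 - x + 3*y

1. Degree: no degree-1 curve has this shape, so deg p = 2.
2. From the visible intercepts: it meets the x-axis at x = 0 (among the integer gridlines); one y-axis crossing is at y = 0.
3. Putting this together gives p.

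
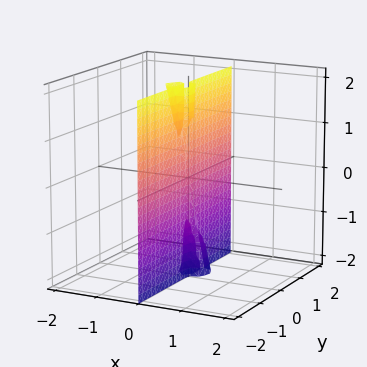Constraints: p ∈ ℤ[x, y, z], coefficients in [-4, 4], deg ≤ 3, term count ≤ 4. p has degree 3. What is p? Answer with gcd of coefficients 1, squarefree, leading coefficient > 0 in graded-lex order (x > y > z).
3*x^3 + 3*x*y^2 + x*y*z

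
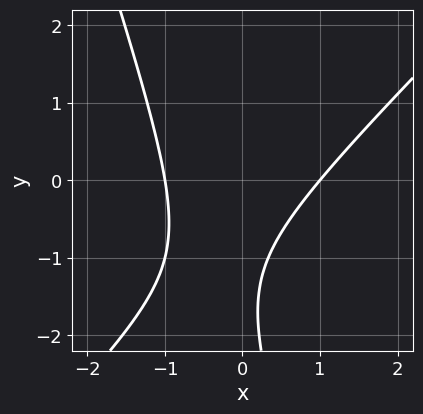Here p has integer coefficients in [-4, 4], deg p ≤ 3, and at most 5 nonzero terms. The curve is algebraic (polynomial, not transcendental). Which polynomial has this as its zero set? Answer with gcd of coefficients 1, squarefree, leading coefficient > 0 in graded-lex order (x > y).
First, the degree is 2 — the shape is more complex than any degree-1 curve.
Next, reading off the gridlines: the x-axis gridline crossings are at x ∈ {-1, 1}; it misses every integer gridline on the y-axis.
Finally, putting this together gives p.

3*x^2 - 2*x*y - y^2 - 3*y - 3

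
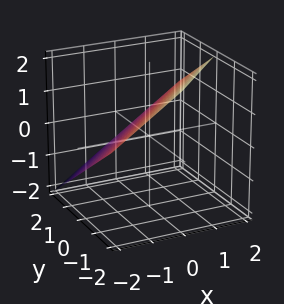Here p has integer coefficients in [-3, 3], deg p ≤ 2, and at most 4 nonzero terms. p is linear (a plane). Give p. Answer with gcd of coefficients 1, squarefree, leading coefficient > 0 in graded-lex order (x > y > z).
The degree is 1 — the surface is flat (a plane).
From the visible intercepts: one y-axis crossing is at y = 1; it crosses the x-axis at the gridline x = -1.
Putting this together gives p.

2*x - 2*y - 3*z + 2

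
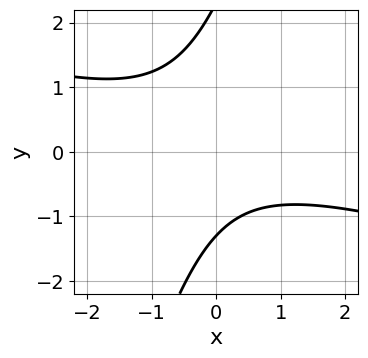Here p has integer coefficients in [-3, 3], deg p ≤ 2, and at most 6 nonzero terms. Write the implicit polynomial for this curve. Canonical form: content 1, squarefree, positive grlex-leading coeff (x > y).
Degree: no degree-1 curve has this shape, so deg p = 2.
Against the integer gridlines: no x-intercept at any integer in the box.
Solving for integer coefficients yields p as stated.

x^2 + 3*x*y - y^2 + y + 3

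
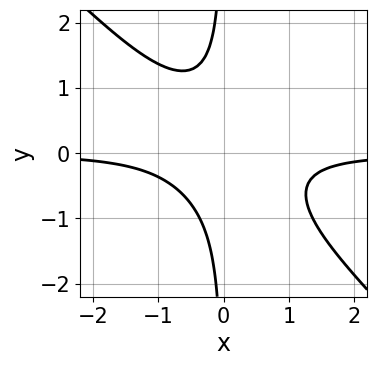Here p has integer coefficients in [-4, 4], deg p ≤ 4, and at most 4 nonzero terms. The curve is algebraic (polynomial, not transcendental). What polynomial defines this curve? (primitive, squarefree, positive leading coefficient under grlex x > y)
2*x^2*y + 2*x*y^2 + 1

First, the degree is 3 — no degree-2 curve has this shape.
Next, checking where it meets the axes: no x-intercept at any integer in the box; the curve avoids every integer y-axis point in the box.
Finally, matching integer coefficients to the picture gives p.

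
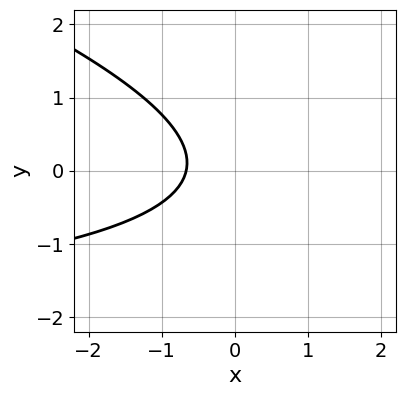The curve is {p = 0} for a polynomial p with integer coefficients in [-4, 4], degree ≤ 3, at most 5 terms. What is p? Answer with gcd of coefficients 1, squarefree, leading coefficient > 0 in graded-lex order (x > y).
Degree: the shape is more complex than any degree-1 curve, so deg p = 2.
Observable constraints: the curve avoids every integer y-axis point in the box.
Assembling these constraints gives the stated polynomial.

x*y + 3*y^2 + 3*x + 2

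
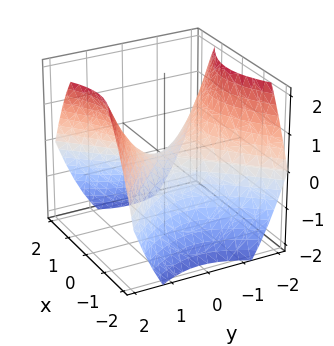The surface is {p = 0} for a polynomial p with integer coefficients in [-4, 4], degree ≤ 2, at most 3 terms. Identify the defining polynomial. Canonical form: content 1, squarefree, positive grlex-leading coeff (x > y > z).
2*x^2 - 2*y^2 + 3*z

1. The degree is 2 — a hyperbolic paraboloid; a quadric.
2. Symmetries: it's symmetric under y → −y, forcing even powers of y; the x ↦ −x reflection is a symmetry, so x appears only in even powers.
3. Reading off the gridlines: it crosses the x-axis at the gridline x = 0; it meets the y-axis at y = 0 (among the integer gridlines); one z-axis crossing is at z = 0.
4. Fitting integer coefficients to these (and the overall shape) gives p.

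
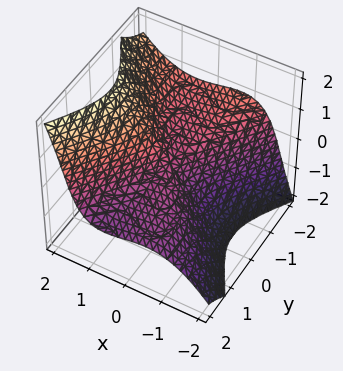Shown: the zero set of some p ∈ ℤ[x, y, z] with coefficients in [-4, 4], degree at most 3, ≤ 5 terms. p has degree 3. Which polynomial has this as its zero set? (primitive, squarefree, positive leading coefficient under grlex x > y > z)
3*x^3 + 2*x*y*z - y^3 - 3*y^2*z - z^3

(a) The degree is 3 — a generic line meets the surface in up to 3 points.
(b) From the axis intercepts and sections: it crosses the y-axis at the gridline y = 0; it meets the z-axis at z = 0 (among the integer gridlines); one x-axis crossing is at x = 0.
(c) The integer polynomial consistent with all of this is the stated p.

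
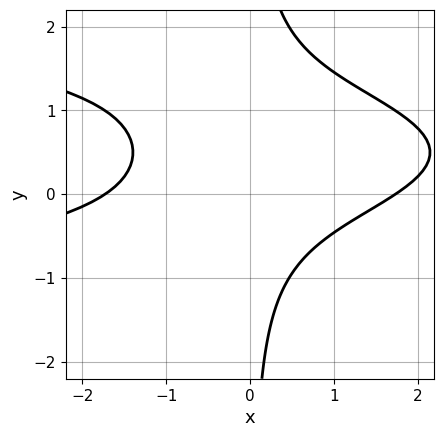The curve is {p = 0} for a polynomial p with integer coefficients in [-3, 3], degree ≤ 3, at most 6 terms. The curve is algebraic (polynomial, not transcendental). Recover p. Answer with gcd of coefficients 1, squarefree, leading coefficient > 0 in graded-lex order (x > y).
(a) Degree: the shape is more complex than any degree-2 curve, so deg p = 3.
(b) Checking where it meets the axes: no y-intercept at any integer in the box.
(c) Solving for integer coefficients yields p as stated.

3*x*y^2 + x^2 - 3*x*y - 3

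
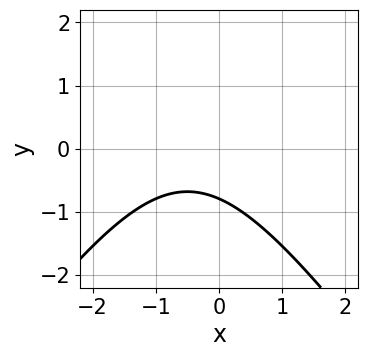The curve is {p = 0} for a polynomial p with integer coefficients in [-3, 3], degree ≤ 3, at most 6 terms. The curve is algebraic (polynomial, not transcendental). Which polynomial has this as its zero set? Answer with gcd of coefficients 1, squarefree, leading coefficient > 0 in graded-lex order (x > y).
2*x^2 - y^2 + 2*x + 3*y + 3

(a) The degree is 2 — the shape is more complex than any degree-1 curve.
(b) Against the integer gridlines: no x-intercept at any integer in the box.
(c) Matching integer coefficients to the picture gives p.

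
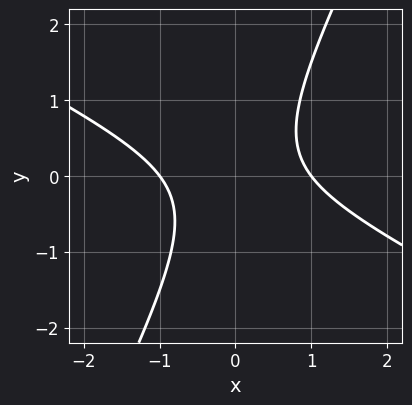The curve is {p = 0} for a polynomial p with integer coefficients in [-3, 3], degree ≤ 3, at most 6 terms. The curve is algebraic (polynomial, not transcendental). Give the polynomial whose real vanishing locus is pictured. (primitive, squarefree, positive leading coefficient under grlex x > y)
2*x^2 + 3*x*y - 2*y^2 - 2

First, deg p = 2. The shape is more complex than any degree-1 curve.
Next, reading off the gridlines: among the integer gridlines, it crosses the x-axis at x ∈ {-1, 1}; no y-intercept at any integer in the box.
Finally, the integer polynomial consistent with all of this is the stated p.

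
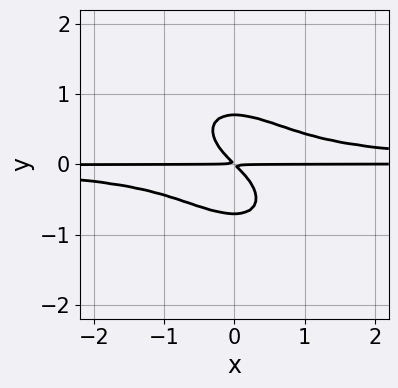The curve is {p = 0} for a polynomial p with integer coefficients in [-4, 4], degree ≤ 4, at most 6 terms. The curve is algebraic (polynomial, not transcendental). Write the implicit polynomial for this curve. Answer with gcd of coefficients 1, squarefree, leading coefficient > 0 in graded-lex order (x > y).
2*x^2*y^2 + 2*x*y^3 + 2*y^4 - x*y - y^2

First, deg p = 4.
Then, observable constraints: every point of the x-axis in the box is on the curve.
Finally, fitting integer coefficients to these (and the overall shape) gives p.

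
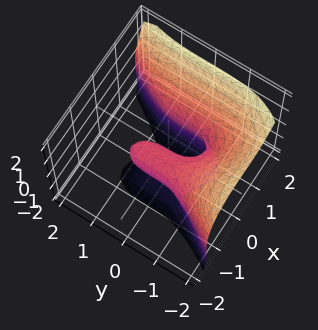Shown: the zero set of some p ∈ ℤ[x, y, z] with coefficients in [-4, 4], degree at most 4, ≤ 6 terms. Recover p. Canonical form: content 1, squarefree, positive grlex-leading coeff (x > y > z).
3*x^3 - y^3 - z^3 - 2*z^2 - 2*x

(a) deg p = 3. A generic line meets the surface in up to 3 points.
(b) From the visible intercepts: the z-axis gridline crossings are at z ∈ {-2, 0}; it crosses the x-axis at the gridline x = 0; it crosses the y-axis at the gridline y = 0.
(c) Together with the visible shape, these determine p as stated.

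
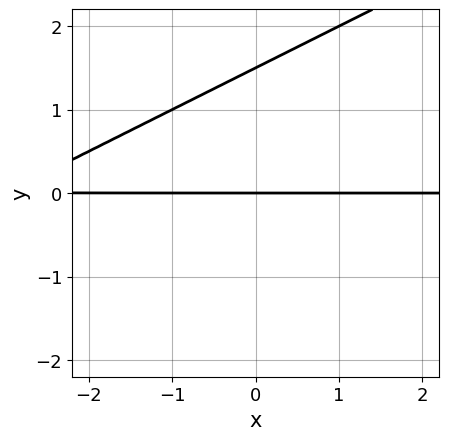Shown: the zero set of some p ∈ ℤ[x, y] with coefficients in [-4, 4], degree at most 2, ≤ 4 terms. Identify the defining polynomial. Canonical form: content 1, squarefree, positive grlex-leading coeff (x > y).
(a) deg p = 2. No degree-1 curve has this shape.
(b) Checking where it meets the axes: it crosses the y-axis at the gridline y = 0; the visible x-axis segment lies entirely on the curve.
(c) Assembling these constraints gives the stated polynomial.

x*y - 2*y^2 + 3*y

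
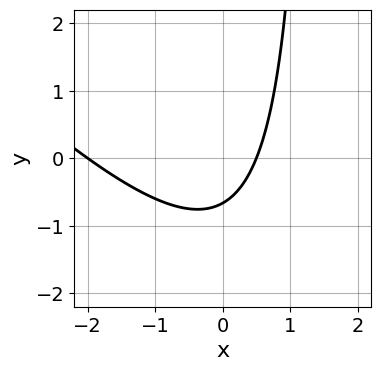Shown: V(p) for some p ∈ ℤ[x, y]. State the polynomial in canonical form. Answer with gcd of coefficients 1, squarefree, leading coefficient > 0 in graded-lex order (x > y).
1. The degree is 2 — no degree-1 curve has this shape.
2. Against the integer gridlines: it meets the x-axis at x = -2 (among the integer gridlines).
3. These observations pin down the coefficients.

2*x^2 + 2*x*y + 3*x - 3*y - 2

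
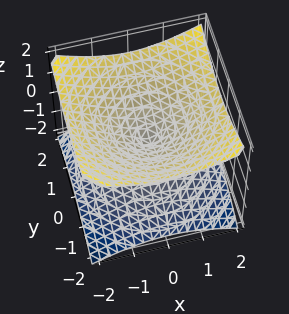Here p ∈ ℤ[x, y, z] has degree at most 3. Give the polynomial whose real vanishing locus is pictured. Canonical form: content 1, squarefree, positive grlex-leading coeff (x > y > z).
x^2 + y^2 - 2*z^2

Degree: a double cone through the origin; a quadric, so deg p = 2.
Symmetries: mirror symmetry z ↦ −z ⇒ only even powers of z; the z-axis is an axis of rotation, so x and y enter only as x² + y².
Reading off the gridlines: one x-axis crossing is at x = 0; it meets the z-axis at z = 0 (among the integer gridlines).
Together with the visible shape, these determine p as stated.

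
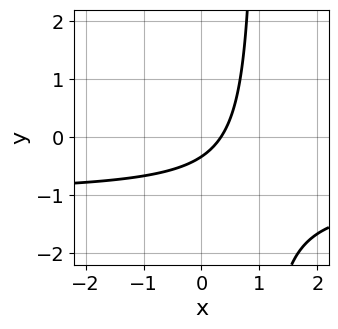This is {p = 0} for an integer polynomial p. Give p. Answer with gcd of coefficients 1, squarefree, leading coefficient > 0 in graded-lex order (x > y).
3*x*y + 3*x - 3*y - 1

(a) The degree is 2 — a generic line meets the curve in up to 2 points.
(b) Solving for integer coefficients yields p as stated.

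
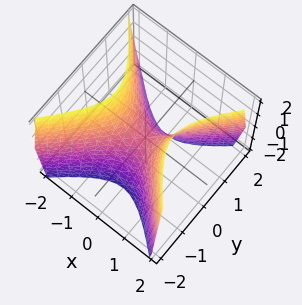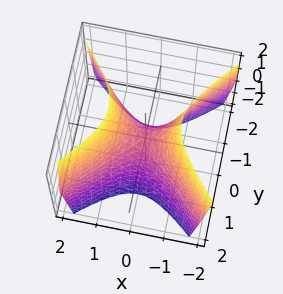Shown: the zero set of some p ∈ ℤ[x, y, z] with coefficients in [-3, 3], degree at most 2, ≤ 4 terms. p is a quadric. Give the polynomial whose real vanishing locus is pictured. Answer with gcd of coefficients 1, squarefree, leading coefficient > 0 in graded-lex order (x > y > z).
2*x^2 - 2*y^2 - z

The degree is 2 — a hyperbolic paraboloid; a quadric.
Symmetries: mirror symmetry y ↦ −y ⇒ only even powers of y; mirror symmetry x ↦ −x ⇒ only even powers of x.
Against the integer gridlines: it crosses the z-axis at the gridline z = 0; it crosses the x-axis at the gridline x = 0; one y-axis crossing is at y = 0.
Matching integer coefficients to the picture gives p.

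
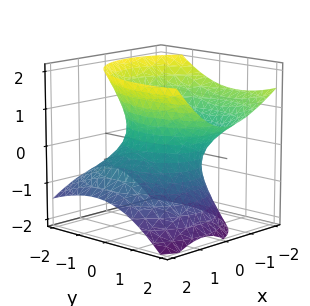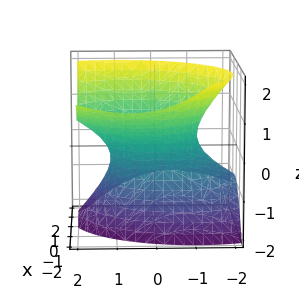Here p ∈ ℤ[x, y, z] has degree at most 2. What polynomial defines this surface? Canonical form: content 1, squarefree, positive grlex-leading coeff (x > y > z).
1. Degree: the shape is more complex than any degree-1 surface, so deg p = 2.
2. Observable constraints: the surface avoids every integer z-axis point in the box; the x-axis gridline crossings are at x ∈ {-1, 1}.
3. Matching integer coefficients to the picture gives p.

3*x^2 + 2*x*z + 2*y^2 - 2*y*z - 3*z^2 - 3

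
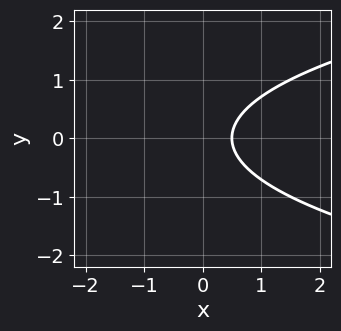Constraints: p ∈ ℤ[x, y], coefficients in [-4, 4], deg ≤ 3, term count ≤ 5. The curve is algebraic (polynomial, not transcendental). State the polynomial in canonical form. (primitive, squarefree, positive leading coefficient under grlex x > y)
2*y^2 - 2*x + 1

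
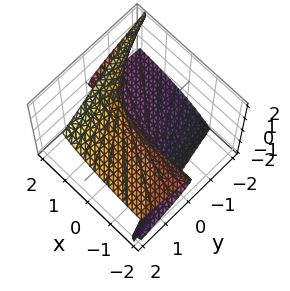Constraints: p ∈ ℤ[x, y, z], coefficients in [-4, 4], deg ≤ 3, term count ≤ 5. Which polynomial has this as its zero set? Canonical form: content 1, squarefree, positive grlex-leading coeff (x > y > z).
3*x*z^2 - 2*z^3 + 3*y

deg p = 3.
Against the integer gridlines: it crosses the y-axis at the gridline y = 0; every point of the x-axis in the box is on the surface.
Solving for integer coefficients yields p as stated.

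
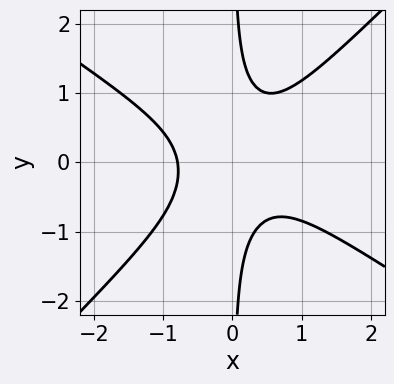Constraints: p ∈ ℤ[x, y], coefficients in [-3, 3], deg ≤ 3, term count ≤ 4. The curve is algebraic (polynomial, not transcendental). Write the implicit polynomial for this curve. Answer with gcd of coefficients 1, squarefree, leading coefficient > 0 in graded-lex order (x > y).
2*x^3 + x^2*y - 3*x*y^2 + 1

(a) Degree: a generic line meets the curve in up to 3 points, so deg p = 3.
(b) Observable constraints: the curve avoids every integer y-axis point in the box.
(c) Putting this together gives p.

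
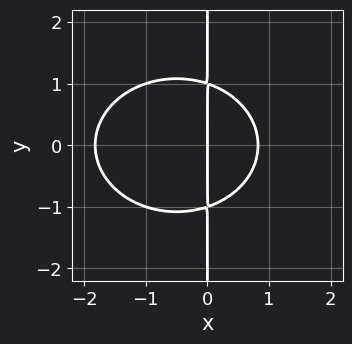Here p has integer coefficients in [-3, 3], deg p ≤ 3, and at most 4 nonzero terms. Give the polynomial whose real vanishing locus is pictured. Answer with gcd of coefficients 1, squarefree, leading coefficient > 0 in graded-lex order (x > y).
1. deg p = 3. The shape is more complex than any degree-2 curve.
2. Symmetries: it's symmetric under y → −y, forcing even powers of y.
3. From the visible intercepts: every point of the y-axis in the box is on the curve; it meets the x-axis at x = 0 (among the integer gridlines).
4. Assembling these constraints gives the stated polynomial.

2*x^3 + 3*x*y^2 + 2*x^2 - 3*x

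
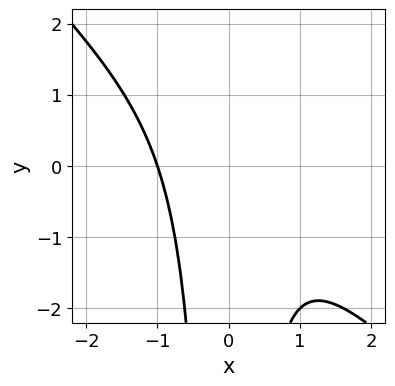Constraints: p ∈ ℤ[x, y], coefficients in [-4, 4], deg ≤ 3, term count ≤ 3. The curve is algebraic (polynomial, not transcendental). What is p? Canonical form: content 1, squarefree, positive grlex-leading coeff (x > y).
(a) Degree: the shape is more complex than any degree-2 curve, so deg p = 3.
(b) Against the integer gridlines: no y-intercept at any integer in the box; it crosses the x-axis at the gridline x = -1.
(c) Assembling these constraints gives the stated polynomial.

x^3 + x^2*y + 1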